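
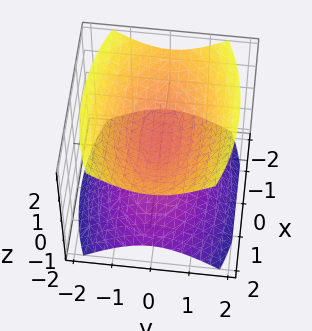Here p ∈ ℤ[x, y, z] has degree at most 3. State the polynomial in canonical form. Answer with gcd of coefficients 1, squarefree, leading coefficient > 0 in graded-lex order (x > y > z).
First, I count 2 distinct pieces. Treating them together as one polynomial.
Then, deg p = 2. Two sheets facing apart; a quadric.
Next, symmetries: the z ↦ −z reflection is a symmetry, so z appears only in even powers; it's symmetric under x → −x, forcing even powers of x; the y ↦ −y reflection is a symmetry, so y appears only in even powers.
Next, checking where it meets the axes: it misses every integer gridline on the x-axis; it misses every integer gridline on the y-axis.
Finally, matching integer coefficients to the picture gives p.

x^2 + 3*y^2 - 3*z^2 + 1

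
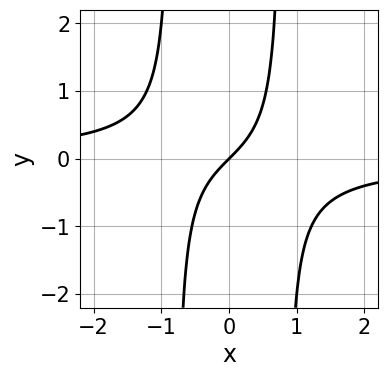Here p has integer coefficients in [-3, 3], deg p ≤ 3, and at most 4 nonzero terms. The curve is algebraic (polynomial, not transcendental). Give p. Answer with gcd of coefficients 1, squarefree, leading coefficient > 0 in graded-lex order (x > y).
3*x^2*y + 2*x - 2*y

(a) Degree: no degree-2 curve has this shape, so deg p = 3.
(b) Observable constraints: one x-axis crossing is at x = 0; it meets the y-axis at y = 0 (among the integer gridlines).
(c) Matching integer coefficients to the picture gives p.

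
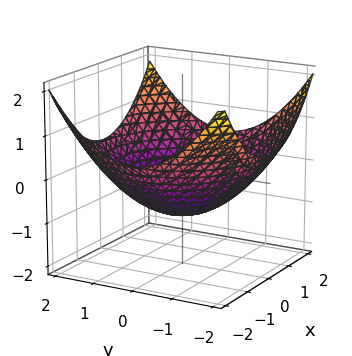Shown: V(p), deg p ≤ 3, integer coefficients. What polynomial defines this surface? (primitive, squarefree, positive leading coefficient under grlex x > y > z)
x^2 + y^2 - 3*z - 3

First, the degree is 2 — no degree-1 surface has this shape.
Next, symmetries: the z-axis is an axis of rotation, so x and y enter only as x² + y².
Then, from the visible intercepts: one z-axis crossing is at z = -1; a circular section at z = 0 has radius between 1 and 2.
Finally, these observations pin down the coefficients.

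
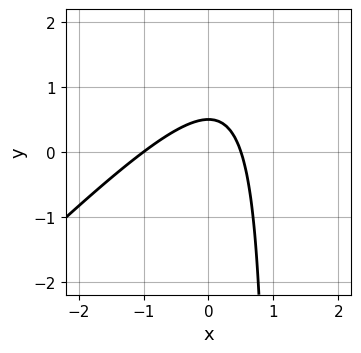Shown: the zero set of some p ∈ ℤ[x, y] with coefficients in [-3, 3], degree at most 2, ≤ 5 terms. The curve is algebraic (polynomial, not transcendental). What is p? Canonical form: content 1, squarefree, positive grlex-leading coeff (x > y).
1. The degree is 2 — no degree-1 curve has this shape.
2. Against the integer gridlines: one x-axis crossing is at x = -1.
3. Fitting integer coefficients to these (and the overall shape) gives p.

2*x^2 - 2*x*y + x + 2*y - 1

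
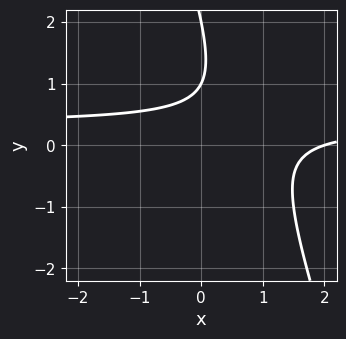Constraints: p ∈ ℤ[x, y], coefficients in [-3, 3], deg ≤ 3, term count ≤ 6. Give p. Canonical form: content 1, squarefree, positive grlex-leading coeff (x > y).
3*x*y + y^2 - x - 3*y + 2

(a) The degree is 2 — the shape is more complex than any degree-1 curve.
(b) From the visible intercepts: among the integer gridlines, it crosses the y-axis at y ∈ {1, 2}; one x-axis crossing is at x = 2.
(c) Together with the visible shape, these determine p as stated.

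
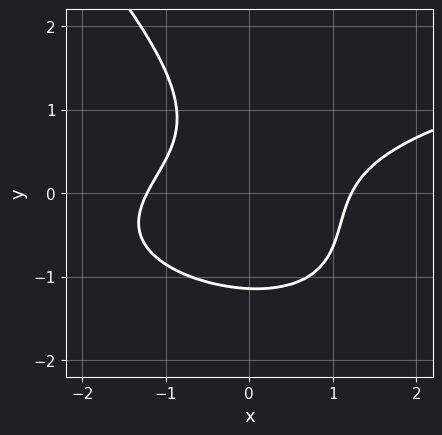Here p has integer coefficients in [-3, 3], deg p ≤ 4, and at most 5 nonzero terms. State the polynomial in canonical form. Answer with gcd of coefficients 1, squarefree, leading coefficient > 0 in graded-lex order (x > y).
2*x*y^2 + 2*y^3 - 2*x^2 + 2*x*y + 3

Degree: the shape is more complex than any degree-2 curve, so deg p = 3.
Putting this together gives p.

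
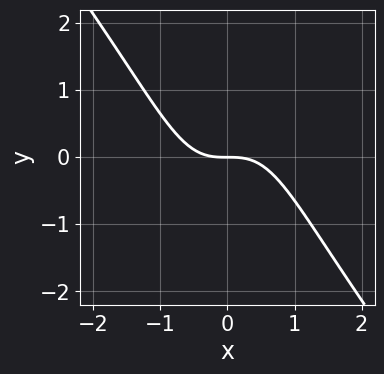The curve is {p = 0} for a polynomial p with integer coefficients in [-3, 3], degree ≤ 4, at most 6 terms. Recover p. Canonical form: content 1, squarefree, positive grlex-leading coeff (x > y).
First, degree: a generic line meets the curve in up to 3 points, so deg p = 3.
Next, from the axis intercepts and sections: it meets the x-axis at x = 0 (among the integer gridlines); one y-axis crossing is at y = 0.
Finally, assembling these constraints gives the stated polynomial.

3*x^3 + x^2*y - x*y^2 + 3*y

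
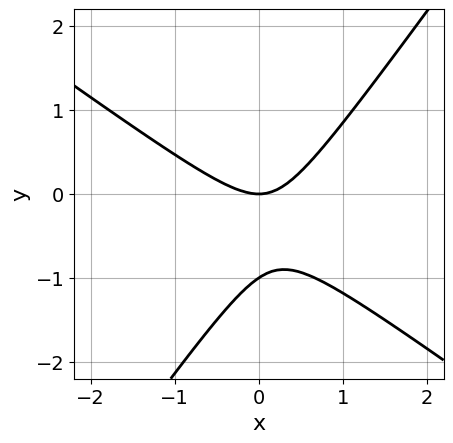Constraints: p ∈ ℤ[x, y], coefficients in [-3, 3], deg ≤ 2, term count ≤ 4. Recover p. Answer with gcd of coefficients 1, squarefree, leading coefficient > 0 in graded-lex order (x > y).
1. Degree: the shape is more complex than any degree-1 curve, so deg p = 2.
2. Reading off the gridlines: among the integer gridlines, it crosses the y-axis at y ∈ {-1, 0}; it crosses the x-axis at the gridline x = 0.
3. Putting this together gives p.

3*x^2 + 2*x*y - 3*y^2 - 3*y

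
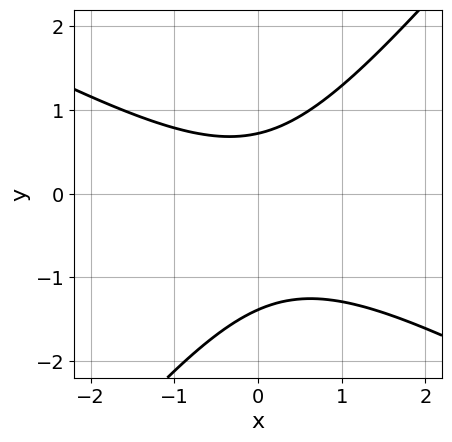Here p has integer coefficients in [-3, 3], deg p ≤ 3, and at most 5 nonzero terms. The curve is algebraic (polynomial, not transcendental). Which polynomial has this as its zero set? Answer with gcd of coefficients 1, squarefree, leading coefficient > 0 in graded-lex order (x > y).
1. deg p = 2.
2. Against the integer gridlines: no x-intercept at any integer in the box.
3. Matching integer coefficients to the picture gives p.

2*x^2 + 2*x*y - 3*y^2 - 2*y + 3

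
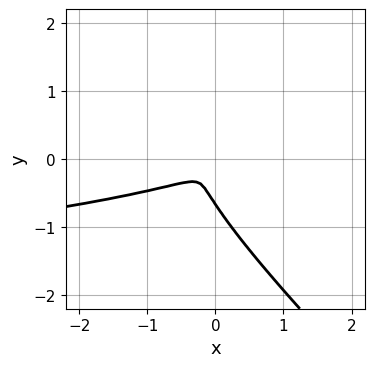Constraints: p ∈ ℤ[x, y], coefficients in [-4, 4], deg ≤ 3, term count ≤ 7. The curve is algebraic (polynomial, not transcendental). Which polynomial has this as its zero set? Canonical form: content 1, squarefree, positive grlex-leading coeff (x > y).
3*x*y^2 + 3*y^3 + x^2 - x*y + 2*y^2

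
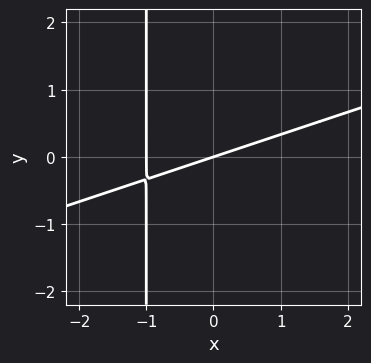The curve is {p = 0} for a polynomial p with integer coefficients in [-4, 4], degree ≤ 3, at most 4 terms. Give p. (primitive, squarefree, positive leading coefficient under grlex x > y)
Degree: a generic line meets the curve in up to 2 points, so deg p = 2.
From the axis intercepts and sections: among the integer gridlines, it crosses the x-axis at x ∈ {-1, 0}; one y-axis crossing is at y = 0.
Matching integer coefficients to the picture gives p.

x^2 - 3*x*y + x - 3*y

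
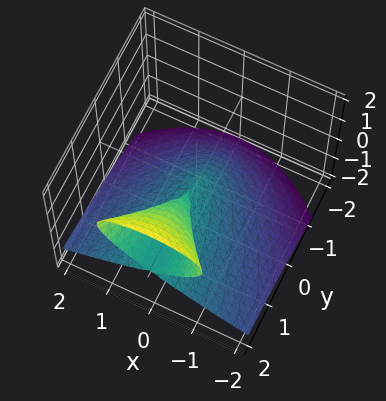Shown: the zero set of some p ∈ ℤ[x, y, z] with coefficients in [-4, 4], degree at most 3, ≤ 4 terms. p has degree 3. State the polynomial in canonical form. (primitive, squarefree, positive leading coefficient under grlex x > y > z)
y*z^2 - z^3 - x^2

1. deg p = 3.
2. Reading off the gridlines: the visible y-axis segment lies entirely on the surface; it crosses the x-axis at the gridline x = 0; one z-axis crossing is at z = 0.
3. Matching integer coefficients to the picture gives p.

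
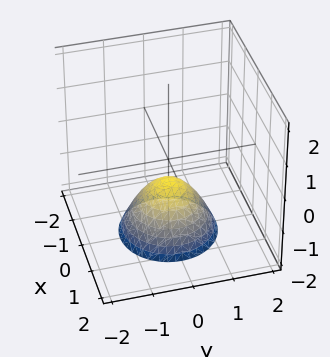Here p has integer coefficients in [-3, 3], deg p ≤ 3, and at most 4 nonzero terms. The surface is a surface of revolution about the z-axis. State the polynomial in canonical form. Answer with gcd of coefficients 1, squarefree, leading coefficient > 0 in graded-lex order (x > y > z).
The degree is 2 — the shape is more complex than any degree-1 surface.
Symmetry: every cross-section ⟂ z is a circle, so x, y appear only via x² + y².
Checking where it meets the axes: it misses every integer gridline on the y-axis; the surface avoids every integer x-axis point in the box.
The integer polynomial consistent with all of this is the stated p.

3*x^2 + 3*y^2 + 3*z + 2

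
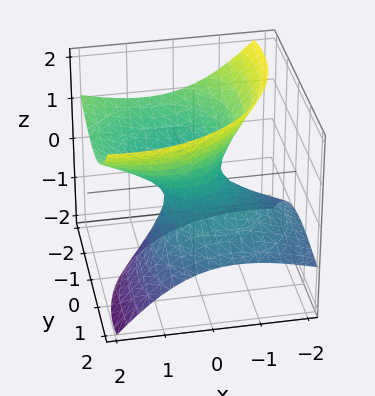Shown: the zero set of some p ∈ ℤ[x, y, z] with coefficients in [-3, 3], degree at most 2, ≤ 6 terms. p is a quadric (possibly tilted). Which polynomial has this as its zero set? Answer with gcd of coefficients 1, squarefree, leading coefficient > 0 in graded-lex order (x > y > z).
(a) The degree is 2 — the shape is more complex than any degree-1 surface.
(b) From the axis intercepts and sections: no z-intercept at any integer in the box.
(c) Matching integer coefficients to the picture gives p.

2*x^2 - 3*x*z + 2*y^2 + 3*y*z - 3*z^2 - 1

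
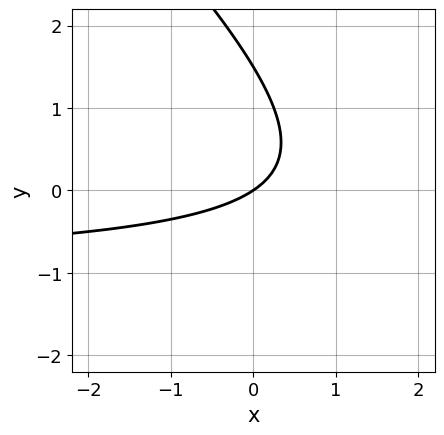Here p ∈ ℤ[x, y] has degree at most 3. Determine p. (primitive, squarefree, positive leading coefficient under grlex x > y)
2*x*y + 2*y^2 + 2*x - 3*y

1. The degree is 2 — a generic line meets the curve in up to 2 points.
2. Checking where it meets the axes: it meets the y-axis at y = 0 (among the integer gridlines); it meets the x-axis at x = 0 (among the integer gridlines).
3. The integer polynomial consistent with all of this is the stated p.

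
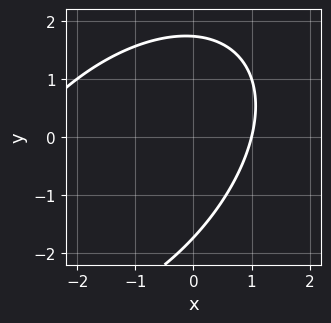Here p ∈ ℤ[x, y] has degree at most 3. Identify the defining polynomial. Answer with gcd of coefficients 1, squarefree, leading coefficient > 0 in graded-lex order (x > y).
x^2 - x*y + y^2 + 2*x - 3

1. The degree is 2 — the shape is more complex than any degree-1 curve.
2. From the visible intercepts: it meets the x-axis at x = 1 (among the integer gridlines).
3. Fitting integer coefficients to these (and the overall shape) gives p.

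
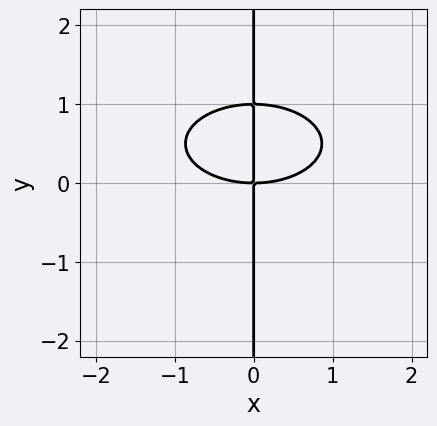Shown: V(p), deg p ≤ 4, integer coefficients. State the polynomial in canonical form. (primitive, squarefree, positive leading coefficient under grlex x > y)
x^3 + 3*x*y^2 - 3*x*y

Degree: no degree-2 curve has this shape, so deg p = 3.
Checking where it meets the axes: the visible y-axis segment lies entirely on the curve; it meets the x-axis at x = 0 (among the integer gridlines).
Matching integer coefficients to the picture gives p.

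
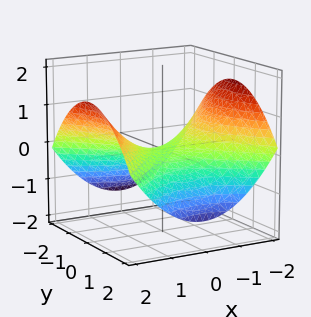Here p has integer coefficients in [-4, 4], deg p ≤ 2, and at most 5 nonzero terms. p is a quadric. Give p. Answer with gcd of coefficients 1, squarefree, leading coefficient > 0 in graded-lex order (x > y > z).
(a) deg p = 2. A hyperbolic paraboloid; a quadric.
(b) Symmetries: the y ↦ −y reflection is a symmetry, so y appears only in even powers; it's symmetric under x → −x, forcing even powers of x.
(c) Against the integer gridlines: it crosses the z-axis at the gridline z = 0; it crosses the y-axis at the gridline y = 0; it crosses the x-axis at the gridline x = 0.
(d) Putting this together gives p.

x^2 - y^2 - 3*z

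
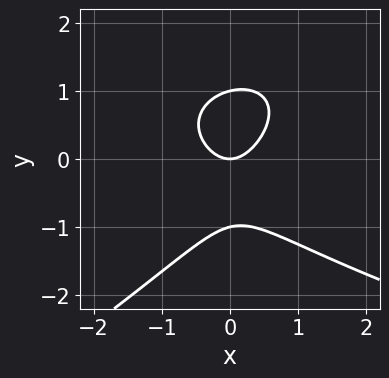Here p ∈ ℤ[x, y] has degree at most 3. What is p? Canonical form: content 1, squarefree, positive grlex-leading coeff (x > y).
Degree: a generic line meets the curve in up to 3 points, so deg p = 3.
From the axis intercepts and sections: it meets the x-axis at x = 0 (among the integer gridlines); among the integer gridlines, it crosses the y-axis at y ∈ {-1, 0, 1}.
Putting this together gives p.

x*y^2 - 2*y^3 - 3*x^2 + 2*y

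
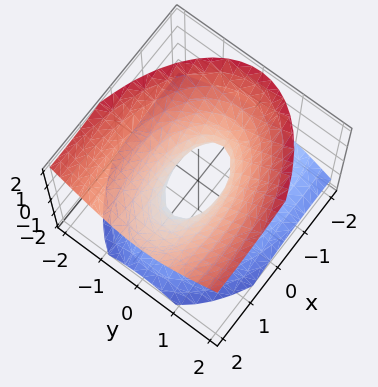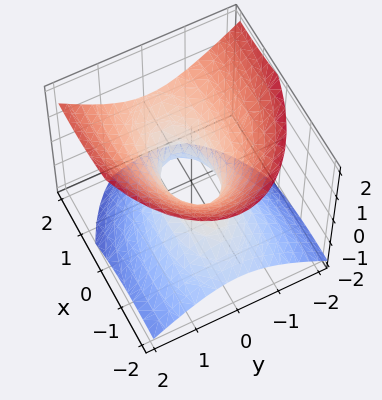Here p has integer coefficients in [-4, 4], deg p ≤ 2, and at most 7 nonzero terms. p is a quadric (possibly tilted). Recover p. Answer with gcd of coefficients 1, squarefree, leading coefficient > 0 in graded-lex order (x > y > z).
(a) deg p = 2. The shape is more complex than any degree-1 surface.
(b) From the axis intercepts and sections: no z-intercept at any integer in the box; among the integer gridlines, it crosses the x-axis at x ∈ {-1, 1}.
(c) Putting this together gives p.

x^2 - 2*x*z + 3*y^2 - 3*z^2 - 1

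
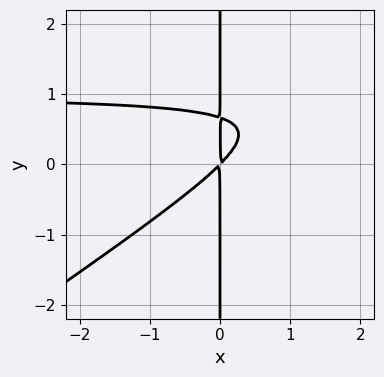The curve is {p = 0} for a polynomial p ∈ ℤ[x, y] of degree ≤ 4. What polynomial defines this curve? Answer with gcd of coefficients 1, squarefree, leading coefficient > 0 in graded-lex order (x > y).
Degree: no degree-2 curve has this shape, so deg p = 3.
Against the integer gridlines: every point of the y-axis in the box is on the curve.
Assembling these constraints gives the stated polynomial.

2*x^2*y - 3*x*y^2 - 2*x^2 + 2*x*y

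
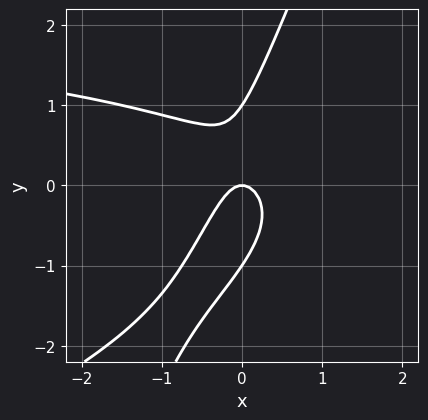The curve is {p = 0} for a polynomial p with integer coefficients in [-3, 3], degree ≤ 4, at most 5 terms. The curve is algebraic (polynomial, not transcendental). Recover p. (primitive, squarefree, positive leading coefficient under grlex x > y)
x^2*y - 3*x*y^2 + y^3 - 3*x^2 - y

deg p = 3. The shape is more complex than any degree-2 curve.
Reading off the gridlines: one x-axis crossing is at x = 0; among the integer gridlines, it crosses the y-axis at y ∈ {-1, 0, 1}.
These observations pin down the coefficients.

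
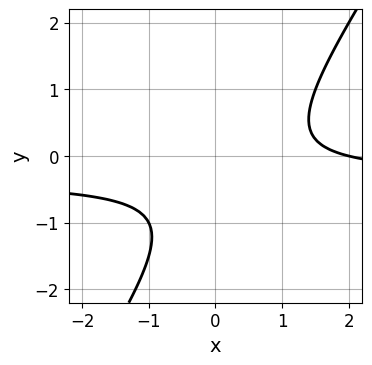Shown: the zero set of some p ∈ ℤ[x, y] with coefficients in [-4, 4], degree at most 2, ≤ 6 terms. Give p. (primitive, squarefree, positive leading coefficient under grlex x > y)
First, degree: the shape is more complex than any degree-1 curve, so deg p = 2.
Then, observable constraints: one x-axis crossing is at x = 2; it misses every integer gridline on the y-axis.
Finally, matching integer coefficients to the picture gives p.

3*x*y - 2*y^2 + x - 2*y - 2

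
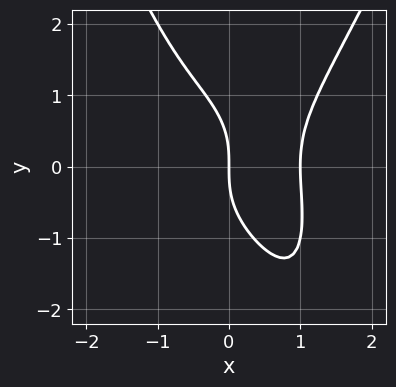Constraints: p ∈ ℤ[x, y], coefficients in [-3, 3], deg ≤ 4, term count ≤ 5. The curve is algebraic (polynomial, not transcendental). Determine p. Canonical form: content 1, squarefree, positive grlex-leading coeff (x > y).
deg p = 4.
Against the integer gridlines: it crosses the y-axis at the gridline y = 0; among the integer gridlines, it crosses the x-axis at x ∈ {0, 1}.
These observations pin down the coefficients.

2*x^4 - x*y^2 - y^3 - 2*x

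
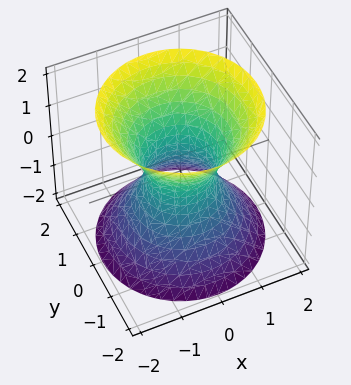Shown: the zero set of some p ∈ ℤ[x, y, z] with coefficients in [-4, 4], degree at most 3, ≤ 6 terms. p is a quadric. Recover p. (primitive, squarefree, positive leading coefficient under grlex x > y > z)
3*x^2 + 3*y^2 - 2*z^2 - 2

(a) The degree is 2 — an hourglass — one-sheet hyperboloid; a quadric.
(b) Symmetries: mirror symmetry z ↦ −z ⇒ only even powers of z; the surface is invariant under rotation about z: p = q(x² + y², z).
(c) From the visible intercepts: it misses every integer gridline on the z-axis; a circular section at z = -2 has radius between 1 and 2.
(d) Matching integer coefficients to the picture gives p.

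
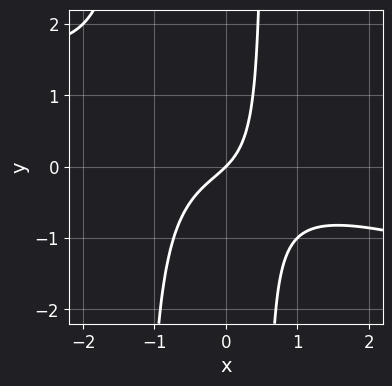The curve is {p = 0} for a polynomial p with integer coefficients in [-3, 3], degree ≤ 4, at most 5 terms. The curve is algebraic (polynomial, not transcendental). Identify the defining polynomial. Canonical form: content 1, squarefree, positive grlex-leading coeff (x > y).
x^3 + 3*x^2*y + 2*x*y + 2*x - 2*y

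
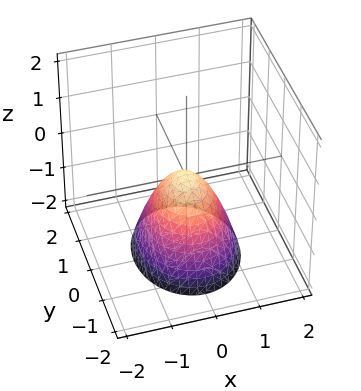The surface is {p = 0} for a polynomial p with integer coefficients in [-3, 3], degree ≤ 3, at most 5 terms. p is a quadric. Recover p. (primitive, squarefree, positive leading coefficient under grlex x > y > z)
1. The degree is 2 — a paraboloid; a quadric.
2. Symmetries: it's symmetric under x → −x, forcing even powers of x; it's symmetric under y → −y, forcing even powers of y.
3. Reading off the gridlines: it crosses the x-axis at the gridline x = 0; one y-axis crossing is at y = 0; it crosses the z-axis at the gridline z = 0.
4. These observations pin down the coefficients.

3*x^2 + 2*y^2 + 2*z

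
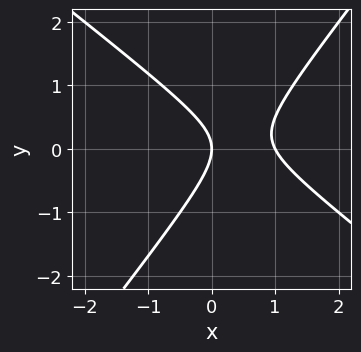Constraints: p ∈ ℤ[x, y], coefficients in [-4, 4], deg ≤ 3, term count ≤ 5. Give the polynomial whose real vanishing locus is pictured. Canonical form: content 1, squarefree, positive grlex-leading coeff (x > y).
The degree is 2 — a generic line meets the curve in up to 2 points.
Checking where it meets the axes: among the integer gridlines, it crosses the x-axis at x ∈ {0, 1}; one y-axis crossing is at y = 0.
Together with the visible shape, these determine p as stated.

2*x^2 + x*y - 2*y^2 - 2*x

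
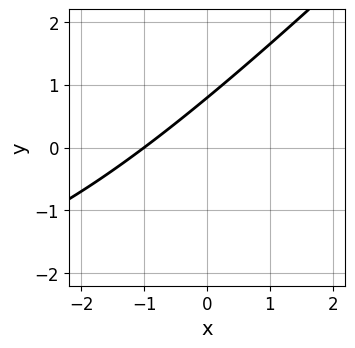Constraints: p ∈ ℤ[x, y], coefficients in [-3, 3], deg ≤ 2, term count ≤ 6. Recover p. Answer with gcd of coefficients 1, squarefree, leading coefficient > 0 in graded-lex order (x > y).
x*y - y^2 + 3*x - 3*y + 3

1. Degree: no degree-1 curve has this shape, so deg p = 2.
2. Observable constraints: it crosses the x-axis at the gridline x = -1.
3. Assembling these constraints gives the stated polynomial.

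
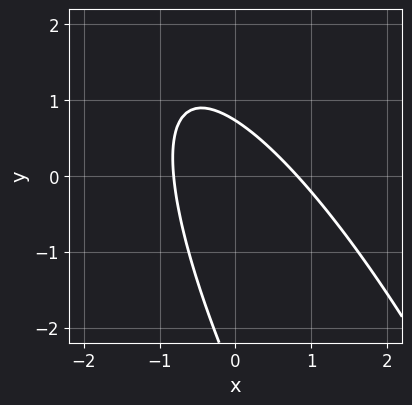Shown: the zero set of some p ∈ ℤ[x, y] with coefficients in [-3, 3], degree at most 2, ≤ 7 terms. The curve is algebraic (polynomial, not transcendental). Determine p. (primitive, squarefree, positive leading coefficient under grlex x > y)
3*x^2 + 3*x*y + y^2 + 2*y - 2

1. Degree: no degree-1 curve has this shape, so deg p = 2.
2. The integer polynomial consistent with all of this is the stated p.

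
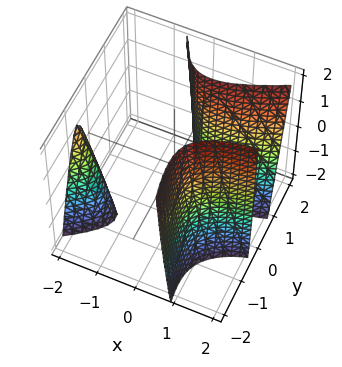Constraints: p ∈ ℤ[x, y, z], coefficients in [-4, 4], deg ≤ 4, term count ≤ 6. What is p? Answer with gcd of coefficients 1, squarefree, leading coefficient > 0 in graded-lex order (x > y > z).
2*x^2*y - 3*x*y^2 + x*y*z - y^3 + 2

First, there are 3 components. Treating them together as one polynomial.
Next, deg p = 3. No degree-2 surface has this shape.
Then, from the axis intercepts and sections: no x-intercept at any integer in the box; the surface avoids every integer z-axis point in the box.
Finally, the integer polynomial consistent with all of this is the stated p.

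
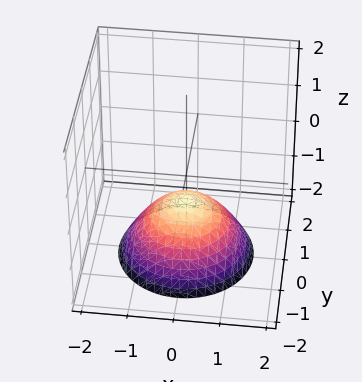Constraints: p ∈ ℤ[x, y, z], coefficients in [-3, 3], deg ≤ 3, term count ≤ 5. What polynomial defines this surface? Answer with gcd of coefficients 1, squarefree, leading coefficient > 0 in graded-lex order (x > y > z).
2*x^2 + 2*y^2 + 3*z + 2

The degree is 2 — the shape is more complex than any degree-1 surface.
Symmetry: the z-axis is an axis of rotation, so x and y enter only as x² + y².
Reading off the gridlines: the surface avoids every integer y-axis point in the box; it misses every integer gridline on the x-axis; a circular section at z = -2 has radius between 1 and 2.
Matching integer coefficients to the picture gives p.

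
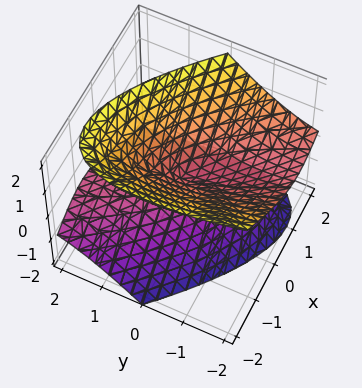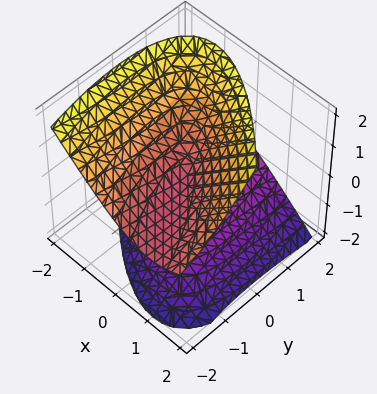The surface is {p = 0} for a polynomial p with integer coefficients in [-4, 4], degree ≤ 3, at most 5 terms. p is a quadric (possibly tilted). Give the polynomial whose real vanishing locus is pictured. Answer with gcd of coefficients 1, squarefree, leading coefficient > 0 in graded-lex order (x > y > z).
3*x^2 + 3*x*y + y^2 + 3*y*z - 3*z^2

1. I count 2 distinct pieces. Treating them together as one polynomial.
2. The degree is 2 — the shape is more complex than any degree-1 surface.
3. Reading off the gridlines: it crosses the x-axis at the gridline x = 0; it crosses the z-axis at the gridline z = 0.
4. Matching integer coefficients to the picture gives p.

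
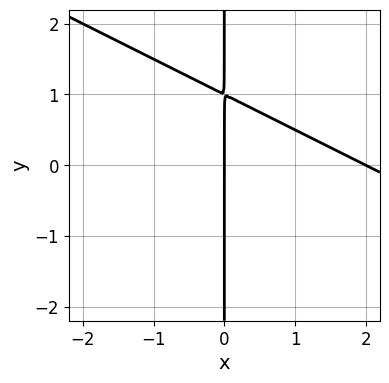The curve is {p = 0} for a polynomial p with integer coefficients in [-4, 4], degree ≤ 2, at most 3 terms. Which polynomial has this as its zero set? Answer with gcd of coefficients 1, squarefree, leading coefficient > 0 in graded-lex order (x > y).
x^2 + 2*x*y - 2*x

The degree is 2 — no degree-1 curve has this shape.
Reading off the gridlines: every point of the y-axis in the box is on the curve; among the integer gridlines, it crosses the x-axis at x ∈ {0, 2}.
The integer polynomial consistent with all of this is the stated p.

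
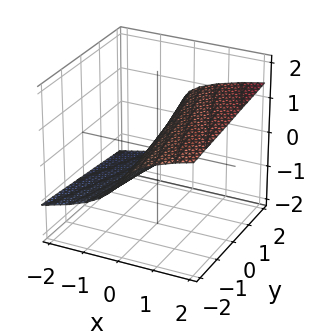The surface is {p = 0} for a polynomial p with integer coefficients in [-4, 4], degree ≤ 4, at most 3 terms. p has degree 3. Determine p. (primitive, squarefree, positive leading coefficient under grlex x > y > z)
3*z^3 - y*z - 3*x

(a) The degree is 3 — the shape is more complex than any degree-2 surface.
(b) From the axis intercepts and sections: it crosses the z-axis at the gridline z = 0; it crosses the x-axis at the gridline x = 0; every point of the y-axis in the box is on the surface.
(c) Solving for integer coefficients yields p as stated.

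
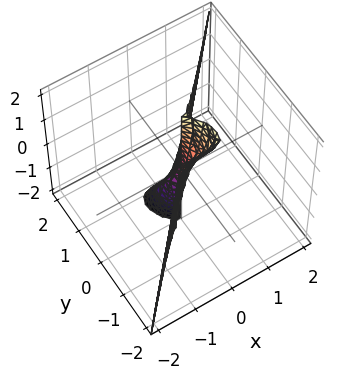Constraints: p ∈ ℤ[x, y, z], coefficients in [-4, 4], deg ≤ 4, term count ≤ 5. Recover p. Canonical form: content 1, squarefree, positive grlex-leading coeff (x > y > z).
First, degree: the shape is more complex than any degree-2 surface, so deg p = 3.
Next, from the visible intercepts: one y-axis crossing is at y = 0; it meets the x-axis at x = 0 (among the integer gridlines); the visible z-axis segment lies entirely on the surface.
Finally, putting this together gives p.

3*x^3 - 2*y^3 - y^2*z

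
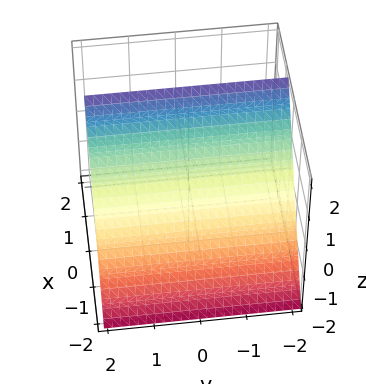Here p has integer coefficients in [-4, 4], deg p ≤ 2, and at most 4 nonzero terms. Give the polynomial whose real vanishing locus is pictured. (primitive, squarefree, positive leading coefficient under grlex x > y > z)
3*x - 2*z + 2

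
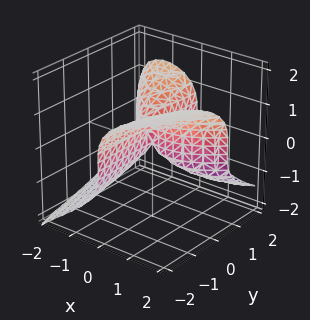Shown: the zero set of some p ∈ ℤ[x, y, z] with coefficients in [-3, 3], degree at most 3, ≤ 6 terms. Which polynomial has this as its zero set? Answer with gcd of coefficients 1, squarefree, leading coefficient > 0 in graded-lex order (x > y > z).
1. The degree is 3 — no degree-2 surface has this shape.
2. Observable constraints: the x-axis gridline crossings are at x ∈ {0, 1}; one z-axis crossing is at z = 0.
3. Putting this together gives p. Check: (0, 2, 0) on the y-axis lies on the surface, and p(0, 2, 0) = 0. ✓

x^3 - 2*z^3 - x^2 - 3*x*y + z^2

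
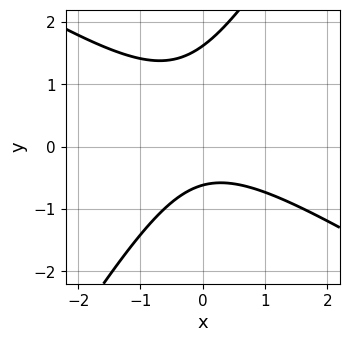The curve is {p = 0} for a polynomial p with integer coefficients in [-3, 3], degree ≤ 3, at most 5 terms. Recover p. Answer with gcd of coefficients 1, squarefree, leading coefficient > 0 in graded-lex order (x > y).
x^2 + x*y - y^2 + y + 1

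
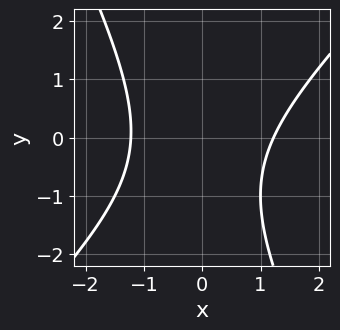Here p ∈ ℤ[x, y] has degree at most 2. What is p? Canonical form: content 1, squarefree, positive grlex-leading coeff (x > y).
2*x^2 - x*y - y^2 - y - 3

First, the degree is 2 — the shape is more complex than any degree-1 curve.
Then, against the integer gridlines: the curve avoids every integer y-axis point in the box.
Finally, putting this together gives p.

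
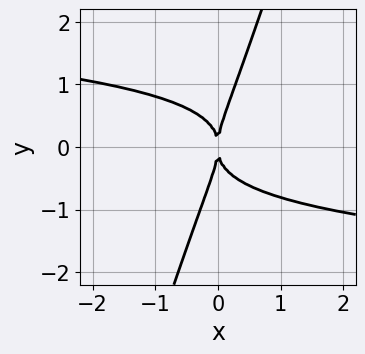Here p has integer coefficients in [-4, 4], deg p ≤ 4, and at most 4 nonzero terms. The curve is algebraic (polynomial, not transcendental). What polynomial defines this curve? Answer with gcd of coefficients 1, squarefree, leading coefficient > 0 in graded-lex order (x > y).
(a) Degree: no degree-3 curve has this shape, so deg p = 4.
(b) From the visible intercepts: one x-axis crossing is at x = 0; it meets the y-axis at y = 0 (among the integer gridlines).
(c) Putting this together gives p.

3*x*y^3 - y^4 + 2*x^2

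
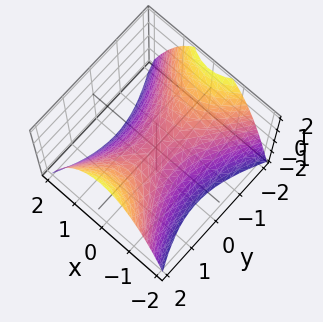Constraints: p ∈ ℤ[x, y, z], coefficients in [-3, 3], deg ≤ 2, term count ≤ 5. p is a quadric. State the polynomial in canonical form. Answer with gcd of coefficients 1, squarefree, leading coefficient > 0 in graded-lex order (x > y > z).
2*x^2 - y^2 + 2*z

1. The degree is 2 — a hyperbolic paraboloid; a quadric.
2. Symmetries: the y ↦ −y reflection is a symmetry, so y appears only in even powers; it's symmetric under x → −x, forcing even powers of x.
3. Against the integer gridlines: one z-axis crossing is at z = 0; one y-axis crossing is at y = 0; one x-axis crossing is at x = 0.
4. These observations pin down the coefficients.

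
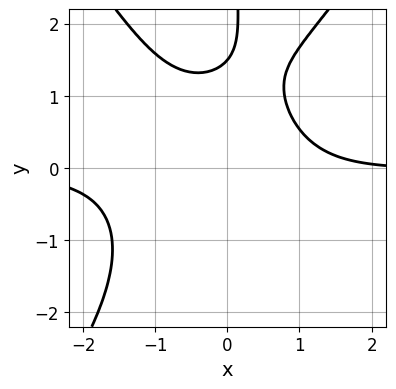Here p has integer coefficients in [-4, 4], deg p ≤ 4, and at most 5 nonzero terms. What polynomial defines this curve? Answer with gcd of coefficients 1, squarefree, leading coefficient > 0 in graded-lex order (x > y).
2*x^3*y - x*y^3 + x + 2*y - 3

First, the degree is 4 — the shape is more complex than any degree-3 curve.
Then, checking where it meets the axes: it misses every integer gridline on the x-axis.
Finally, assembling these constraints gives the stated polynomial.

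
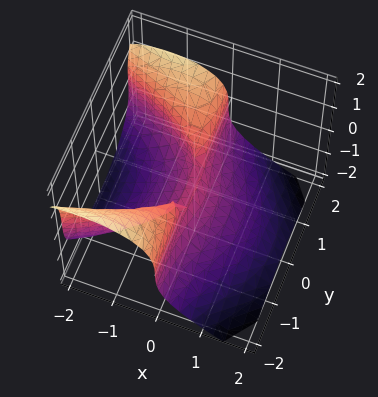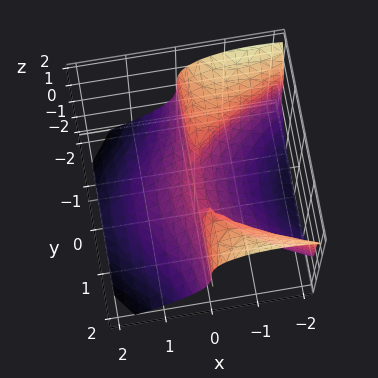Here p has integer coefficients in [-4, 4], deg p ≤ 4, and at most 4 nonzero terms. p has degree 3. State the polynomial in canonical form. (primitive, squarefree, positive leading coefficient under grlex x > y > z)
1. The degree is 3 — a generic line meets the surface in up to 3 points.
2. Against the integer gridlines: it crosses the x-axis at the gridline x = 0; the visible y-axis segment lies entirely on the surface; one z-axis crossing is at z = 0.
3. The integer polynomial consistent with all of this is the stated p.

2*x*y^2 + 2*z^3 + 3*x^2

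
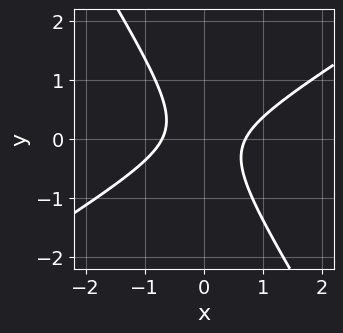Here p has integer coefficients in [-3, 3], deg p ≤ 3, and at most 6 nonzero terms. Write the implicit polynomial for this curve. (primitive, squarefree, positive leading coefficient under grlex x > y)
2*x^2 - 2*x*y - 2*y^2 - 1

1. Degree: no degree-1 curve has this shape, so deg p = 2.
2. Observable constraints: the curve avoids every integer y-axis point in the box.
3. Matching integer coefficients to the picture gives p.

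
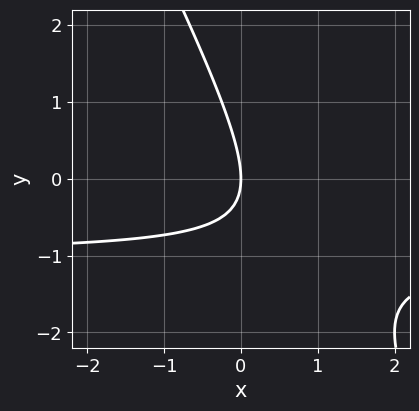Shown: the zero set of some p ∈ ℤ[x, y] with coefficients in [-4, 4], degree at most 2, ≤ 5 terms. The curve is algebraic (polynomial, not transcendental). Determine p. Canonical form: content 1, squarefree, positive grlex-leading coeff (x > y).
deg p = 2. A generic line meets the curve in up to 2 points.
Observable constraints: it crosses the y-axis at the gridline y = 0; it crosses the x-axis at the gridline x = 0.
Putting this together gives p.

2*x*y + y^2 + 2*x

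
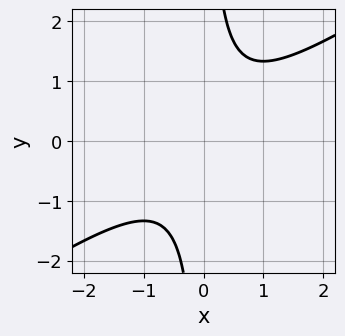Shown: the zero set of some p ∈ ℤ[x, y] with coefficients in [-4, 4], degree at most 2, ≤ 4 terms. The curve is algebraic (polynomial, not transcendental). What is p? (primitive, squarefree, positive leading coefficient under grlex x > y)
The degree is 2 — no degree-1 curve has this shape.
Observable constraints: it misses every integer gridline on the y-axis; it misses every integer gridline on the x-axis.
Assembling these constraints gives the stated polynomial.

2*x^2 - 3*x*y + 2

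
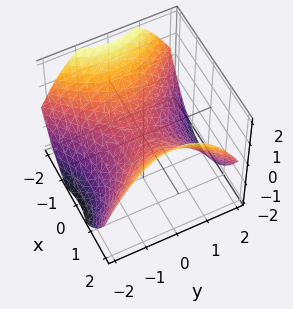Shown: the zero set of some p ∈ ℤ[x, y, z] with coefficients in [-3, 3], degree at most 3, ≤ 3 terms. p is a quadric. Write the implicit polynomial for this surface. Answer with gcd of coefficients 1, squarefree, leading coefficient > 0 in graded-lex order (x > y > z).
First, deg p = 2.
Then, symmetries: it's symmetric under y → −y, forcing even powers of y; mirror symmetry x ↦ −x ⇒ only even powers of x.
Next, checking where it meets the axes: it crosses the y-axis at the gridline y = 0; it crosses the x-axis at the gridline x = 0; it crosses the z-axis at the gridline z = 0.
Finally, the integer polynomial consistent with all of this is the stated p.

x^2 - y^2 - 2*z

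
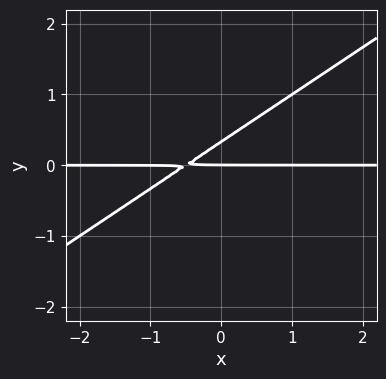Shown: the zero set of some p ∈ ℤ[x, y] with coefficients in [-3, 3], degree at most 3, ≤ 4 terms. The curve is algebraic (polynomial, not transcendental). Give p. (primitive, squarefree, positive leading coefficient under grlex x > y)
Degree: no degree-1 curve has this shape, so deg p = 2.
Checking where it meets the axes: the visible x-axis segment lies entirely on the curve; it crosses the y-axis at the gridline y = 0.
Together with the visible shape, these determine p as stated.

2*x*y - 3*y^2 + y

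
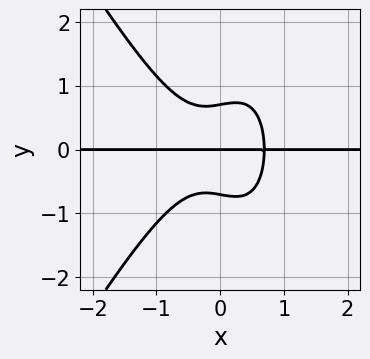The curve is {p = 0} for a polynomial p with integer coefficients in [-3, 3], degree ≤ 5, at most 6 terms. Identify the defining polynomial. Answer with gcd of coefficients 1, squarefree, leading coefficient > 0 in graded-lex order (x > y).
Degree: a generic line meets the curve in up to 4 points, so deg p = 4.
Checking where it meets the axes: it crosses the y-axis at the gridline y = 0; the visible x-axis segment lies entirely on the curve.
These observations pin down the coefficients.

3*x^3*y - x*y^3 + 2*y^3 - y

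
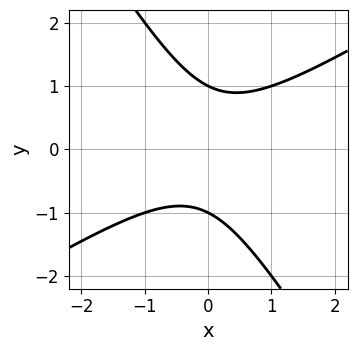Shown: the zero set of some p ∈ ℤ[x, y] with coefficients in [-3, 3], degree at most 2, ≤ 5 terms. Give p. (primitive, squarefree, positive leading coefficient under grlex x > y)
x^2 - x*y - y^2 + 1

1. Degree: no degree-1 curve has this shape, so deg p = 2.
2. From the visible intercepts: among the integer gridlines, it crosses the y-axis at y ∈ {-1, 1}; no x-intercept at any integer in the box.
3. These observations pin down the coefficients.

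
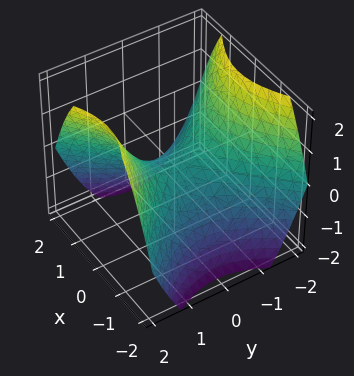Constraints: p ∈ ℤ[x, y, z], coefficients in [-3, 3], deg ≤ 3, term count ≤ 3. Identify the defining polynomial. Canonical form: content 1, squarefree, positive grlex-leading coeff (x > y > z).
2*x^2 - 2*y^2 + 3*z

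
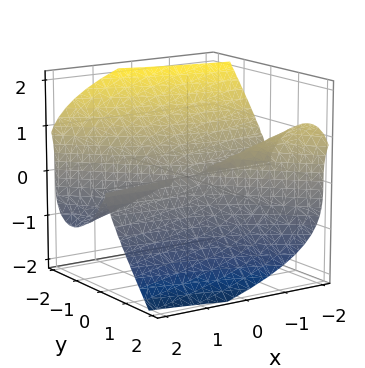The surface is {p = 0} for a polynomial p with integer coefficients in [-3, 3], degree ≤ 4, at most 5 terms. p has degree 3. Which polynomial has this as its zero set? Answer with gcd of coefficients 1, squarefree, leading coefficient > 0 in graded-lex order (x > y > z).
First, degree: the shape is more complex than any degree-2 surface, so deg p = 3.
Then, against the integer gridlines: it crosses the z-axis at the gridline z = 0; it crosses the y-axis at the gridline y = 0.
Finally, matching integer coefficients to the picture gives p. Check: (-2, 0, 0) on the x-axis lies on the surface, and p(-2, 0, 0) = 0. ✓

x*y^2 + y^3 + z^3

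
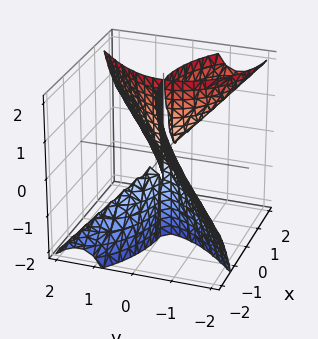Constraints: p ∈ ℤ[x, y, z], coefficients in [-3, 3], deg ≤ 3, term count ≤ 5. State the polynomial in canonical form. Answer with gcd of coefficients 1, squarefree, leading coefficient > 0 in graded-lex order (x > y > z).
x^3 + 3*x*y*z - 2*y^3

(a) There are 2 components.
(b) The degree is 3 — the shape is more complex than any degree-2 surface.
(c) From the axis intercepts and sections: the visible z-axis segment lies entirely on the surface; it crosses the x-axis at the gridline x = 0; one y-axis crossing is at y = 0.
(d) Matching integer coefficients to the picture gives p.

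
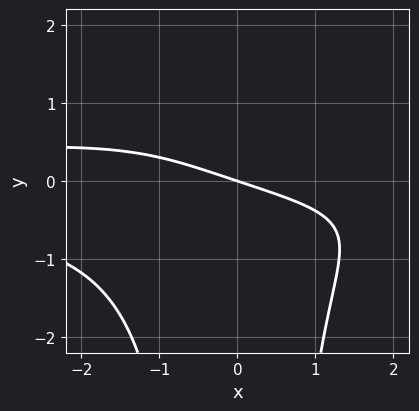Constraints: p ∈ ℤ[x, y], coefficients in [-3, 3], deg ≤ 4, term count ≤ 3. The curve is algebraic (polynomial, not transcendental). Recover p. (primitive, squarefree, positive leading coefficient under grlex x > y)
Degree: no degree-3 curve has this shape, so deg p = 4.
Checking where it meets the axes: it crosses the x-axis at the gridline x = 0; it crosses the y-axis at the gridline y = 0.
These observations pin down the coefficients.

x^2*y^2 + x + 3*y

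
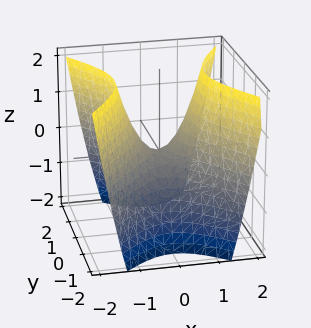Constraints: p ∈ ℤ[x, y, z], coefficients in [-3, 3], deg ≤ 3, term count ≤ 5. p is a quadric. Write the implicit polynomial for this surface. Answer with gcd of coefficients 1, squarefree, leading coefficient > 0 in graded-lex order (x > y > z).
3*x^2 - 2*y^2 - 2*z

First, deg p = 2. A saddle surface; a quadric.
Then, symmetries: it's symmetric under y → −y, forcing even powers of y; it's symmetric under x → −x, forcing even powers of x.
Then, observable constraints: one z-axis crossing is at z = 0; one x-axis crossing is at x = 0; it crosses the y-axis at the gridline y = 0.
Finally, these observations pin down the coefficients.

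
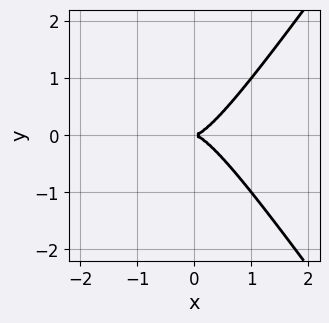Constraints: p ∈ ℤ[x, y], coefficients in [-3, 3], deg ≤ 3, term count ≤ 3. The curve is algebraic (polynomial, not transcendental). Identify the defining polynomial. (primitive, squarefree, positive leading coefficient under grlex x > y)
2*x^3 - x*y^2 - y^2

(a) deg p = 3. A generic line meets the curve in up to 3 points.
(b) Symmetries: it's symmetric under y → −y, forcing even powers of y.
(c) Against the integer gridlines: it crosses the y-axis at the gridline y = 0; it crosses the x-axis at the gridline x = 0.
(d) Putting this together gives p.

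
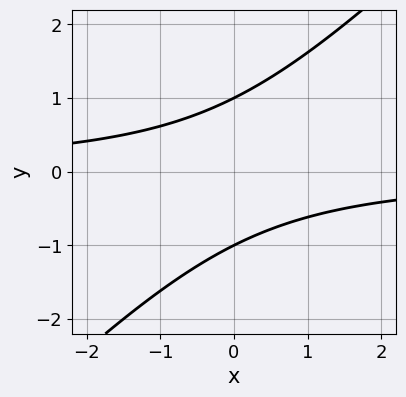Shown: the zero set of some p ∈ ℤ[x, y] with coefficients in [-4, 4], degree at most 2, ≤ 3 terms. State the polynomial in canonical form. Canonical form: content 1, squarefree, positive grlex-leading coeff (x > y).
The degree is 2 — no degree-1 curve has this shape.
Against the integer gridlines: the curve avoids every integer x-axis point in the box; the y-axis gridline crossings are at y ∈ {-1, 1}.
These observations pin down the coefficients.

x*y - y^2 + 1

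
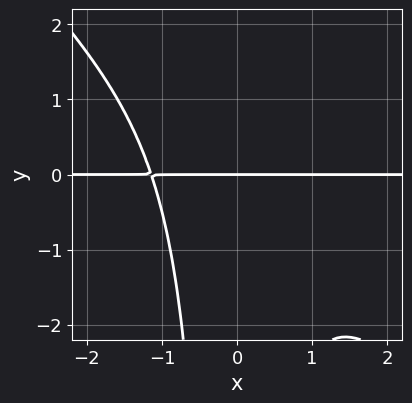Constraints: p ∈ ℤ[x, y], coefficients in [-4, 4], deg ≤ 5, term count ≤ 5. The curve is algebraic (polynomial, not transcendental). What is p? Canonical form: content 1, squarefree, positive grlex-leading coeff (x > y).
2*x^3*y + 2*x^2*y^2 + 3*y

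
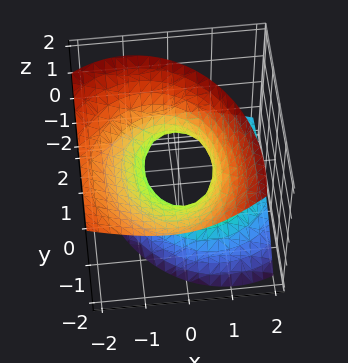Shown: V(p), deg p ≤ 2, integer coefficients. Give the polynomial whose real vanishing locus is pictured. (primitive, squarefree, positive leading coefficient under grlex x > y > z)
3*x^2 + 3*x*z + 2*y^2 + 3*y*z - 3*z^2 - 2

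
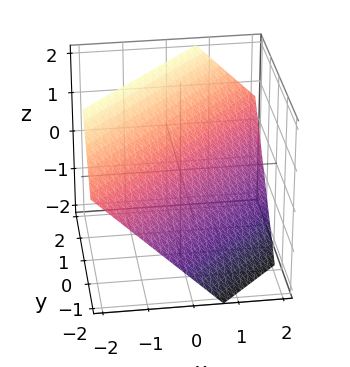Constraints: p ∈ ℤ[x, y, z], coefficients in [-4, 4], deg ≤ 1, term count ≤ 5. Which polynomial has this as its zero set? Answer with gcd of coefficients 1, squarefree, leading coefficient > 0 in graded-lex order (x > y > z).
3*x - 3*y + 3*z - 2

(a) deg p = 1. Every cross-section is a straight line — this is a plane.
(b) Putting this together gives p.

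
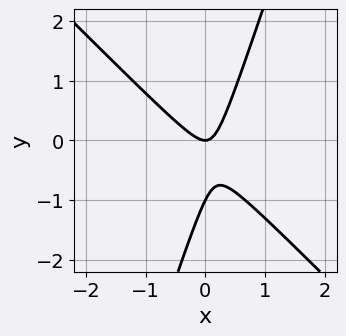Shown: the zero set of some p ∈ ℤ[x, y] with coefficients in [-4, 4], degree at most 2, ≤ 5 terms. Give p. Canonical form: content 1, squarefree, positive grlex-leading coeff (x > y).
First, the degree is 2 — the shape is more complex than any degree-1 curve.
Next, against the integer gridlines: it meets the x-axis at x = 0 (among the integer gridlines); among the integer gridlines, it crosses the y-axis at y ∈ {-1, 0}.
Finally, the integer polynomial consistent with all of this is the stated p.

3*x^2 + 2*x*y - y^2 - y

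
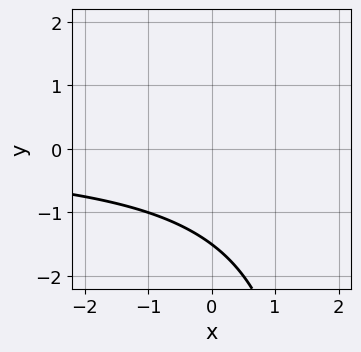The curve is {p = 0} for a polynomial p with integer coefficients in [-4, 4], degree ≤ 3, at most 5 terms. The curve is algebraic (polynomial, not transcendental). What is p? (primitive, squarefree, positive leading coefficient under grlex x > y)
(a) Degree: a generic line meets the curve in up to 2 points, so deg p = 2.
(b) Observable constraints: it misses every integer gridline on the x-axis.
(c) Matching integer coefficients to the picture gives p.

x*y - 2*y - 3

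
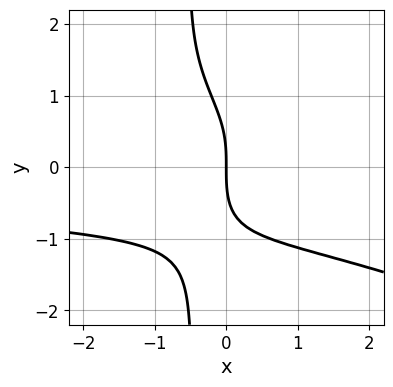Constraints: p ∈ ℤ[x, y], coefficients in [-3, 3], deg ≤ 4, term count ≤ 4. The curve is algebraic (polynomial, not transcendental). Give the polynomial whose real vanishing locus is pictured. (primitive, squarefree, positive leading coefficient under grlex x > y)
First, deg p = 4. No degree-3 curve has this shape.
Next, checking where it meets the axes: one y-axis crossing is at y = 0; it meets the x-axis at x = 0 (among the integer gridlines).
Finally, fitting integer coefficients to these (and the overall shape) gives p.

x^2*y^2 + 2*x*y^3 + y^3 + 3*x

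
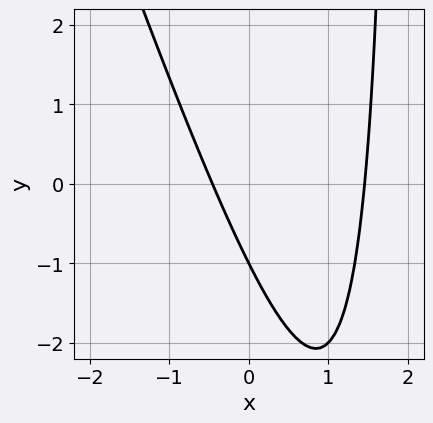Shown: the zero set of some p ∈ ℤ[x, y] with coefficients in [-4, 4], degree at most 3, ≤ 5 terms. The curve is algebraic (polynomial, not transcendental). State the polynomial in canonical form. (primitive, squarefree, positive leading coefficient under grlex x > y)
3*x^2 + x*y - 3*x - 2*y - 2

1. deg p = 2. The shape is more complex than any degree-1 curve.
2. Checking where it meets the axes: it crosses the y-axis at the gridline y = -1.
3. These observations pin down the coefficients.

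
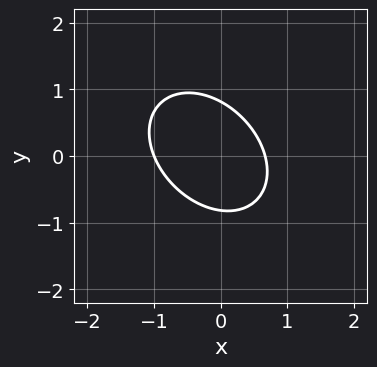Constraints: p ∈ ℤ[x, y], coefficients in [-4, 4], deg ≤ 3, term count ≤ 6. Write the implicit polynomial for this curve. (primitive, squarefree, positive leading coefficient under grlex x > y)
1. deg p = 2.
2. Reading off the gridlines: one x-axis crossing is at x = -1.
3. The integer polynomial consistent with all of this is the stated p.

3*x^2 + 2*x*y + 3*y^2 + x - 2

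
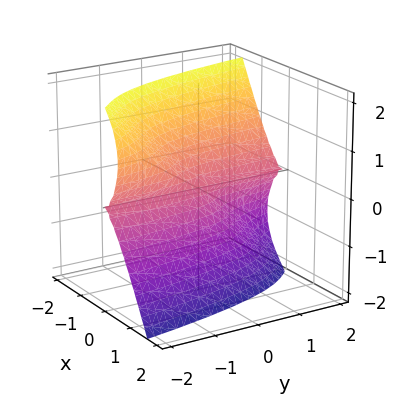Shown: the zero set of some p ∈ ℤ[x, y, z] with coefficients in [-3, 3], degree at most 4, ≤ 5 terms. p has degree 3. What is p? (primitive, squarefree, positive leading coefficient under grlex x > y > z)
1. Degree: a generic line meets the surface in up to 3 points, so deg p = 3.
2. From the axis intercepts and sections: it meets the z-axis at z = 0 (among the integer gridlines); it meets the x-axis at x = 0 (among the integer gridlines); every point of the y-axis in the box is on the surface.
3. Fitting integer coefficients to these (and the overall shape) gives p.

3*x^3 + x*z^2 + y*z^2 + z^3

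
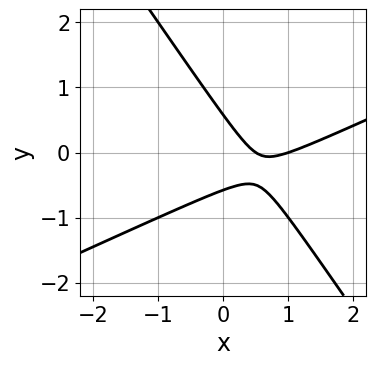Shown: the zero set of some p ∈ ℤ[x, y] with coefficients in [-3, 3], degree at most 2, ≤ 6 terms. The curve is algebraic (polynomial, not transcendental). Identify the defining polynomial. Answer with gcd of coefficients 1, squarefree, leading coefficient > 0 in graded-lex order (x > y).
2*x^2 - 3*x*y - 3*y^2 - 3*x + 1

deg p = 2. A generic line meets the curve in up to 2 points.
From the visible intercepts: it crosses the x-axis at the gridline x = 1.
The integer polynomial consistent with all of this is the stated p.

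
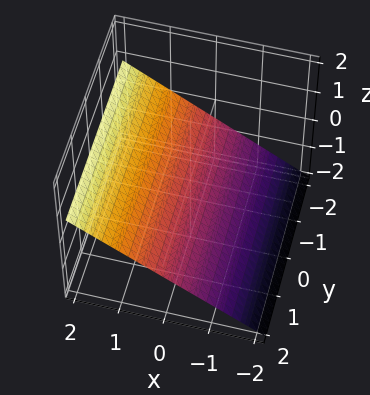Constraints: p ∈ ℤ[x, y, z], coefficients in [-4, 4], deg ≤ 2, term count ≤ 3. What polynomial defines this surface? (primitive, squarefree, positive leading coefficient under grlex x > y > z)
1. Degree: the surface is flat (a plane), so deg p = 1.
2. Against the integer gridlines: it meets the x-axis at x = 1 (among the integer gridlines); no y-intercept at any integer in the box.
3. The integer polynomial consistent with all of this is the stated p.

2*x - 3*z - 2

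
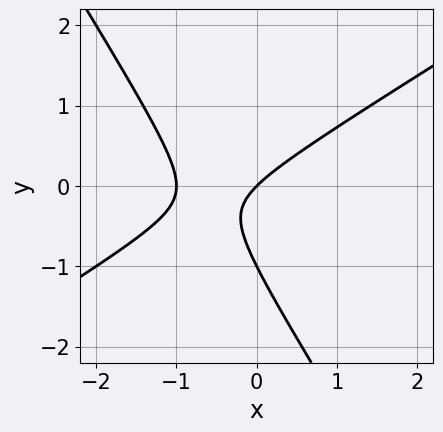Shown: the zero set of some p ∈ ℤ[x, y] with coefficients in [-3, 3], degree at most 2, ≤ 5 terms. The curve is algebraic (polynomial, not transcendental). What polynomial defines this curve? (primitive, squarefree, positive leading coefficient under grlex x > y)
deg p = 2.
Checking where it meets the axes: the x-axis gridline crossings are at x ∈ {-1, 0}; the y-axis gridline crossings are at y ∈ {-1, 0}.
The integer polynomial consistent with all of this is the stated p.

x^2 - x*y - y^2 + x - y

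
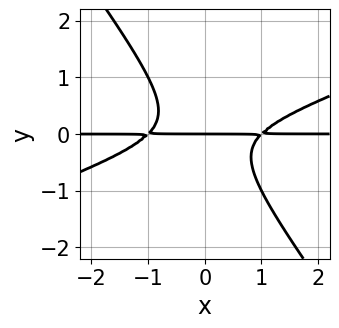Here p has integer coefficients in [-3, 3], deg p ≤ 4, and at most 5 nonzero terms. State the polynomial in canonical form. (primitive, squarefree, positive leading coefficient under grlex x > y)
Degree: no degree-2 curve has this shape, so deg p = 3.
From the visible intercepts: it meets the y-axis at y = 0 (among the integer gridlines); every point of the x-axis in the box is on the curve.
Matching integer coefficients to the picture gives p.

x^2*y - 2*x*y^2 - 2*y^3 - y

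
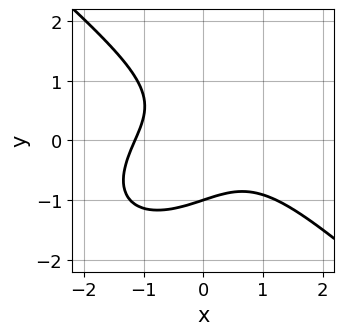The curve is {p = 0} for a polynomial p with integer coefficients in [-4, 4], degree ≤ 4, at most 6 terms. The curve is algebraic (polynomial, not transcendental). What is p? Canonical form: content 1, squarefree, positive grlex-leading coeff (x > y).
2*x^3 + 3*y^3 + 3*x*y + 3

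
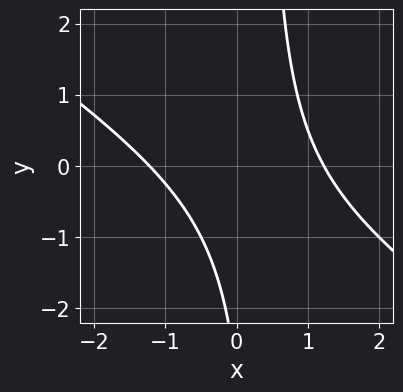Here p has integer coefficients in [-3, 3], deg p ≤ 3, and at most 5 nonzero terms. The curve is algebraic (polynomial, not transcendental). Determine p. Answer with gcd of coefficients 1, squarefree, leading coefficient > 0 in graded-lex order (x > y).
Degree: no degree-1 curve has this shape, so deg p = 2.
From the axis intercepts and sections: no y-intercept at any integer in the box.
Assembling these constraints gives the stated polynomial.

2*x^2 + 3*x*y - y - 3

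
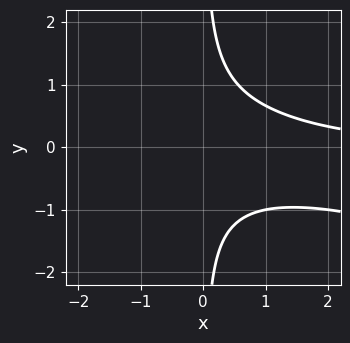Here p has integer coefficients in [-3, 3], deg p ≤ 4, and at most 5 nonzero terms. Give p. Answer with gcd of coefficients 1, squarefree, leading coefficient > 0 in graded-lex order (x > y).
x^2*y + 3*x*y^2 - 2

deg p = 3. The shape is more complex than any degree-2 curve.
Against the integer gridlines: the curve avoids every integer x-axis point in the box; no y-intercept at any integer in the box.
Putting this together gives p.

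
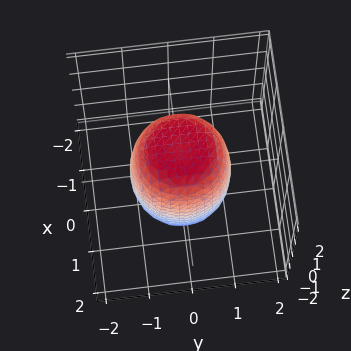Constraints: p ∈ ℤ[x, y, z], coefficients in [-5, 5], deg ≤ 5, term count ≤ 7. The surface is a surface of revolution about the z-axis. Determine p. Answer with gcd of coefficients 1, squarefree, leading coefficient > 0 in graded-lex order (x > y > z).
2*x^4 + 4*x^2*y^2 + 2*y^4 - x^2 - y^2 + z^2 - 2

1. Degree: a generic line meets the surface in up to 4 points, so deg p = 4.
2. Symmetries: rotational symmetry about the z-axis ⇒ p depends on x, y only through x² + y².
3. Reading off the gridlines: a circular section at z = 1 has radius exactly 1.
4. These observations pin down the coefficients.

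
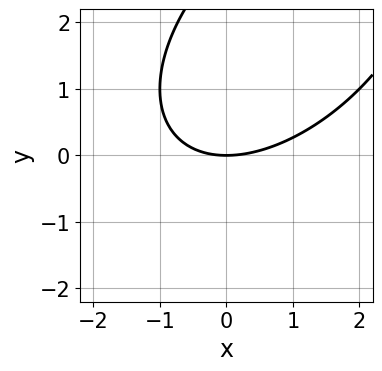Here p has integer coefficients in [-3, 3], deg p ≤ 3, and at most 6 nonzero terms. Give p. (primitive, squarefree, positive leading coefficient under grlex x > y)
deg p = 2.
From the visible intercepts: it meets the y-axis at y = 0 (among the integer gridlines); one x-axis crossing is at x = 0.
Matching integer coefficients to the picture gives p.

x^2 - x*y + y^2 - 3*y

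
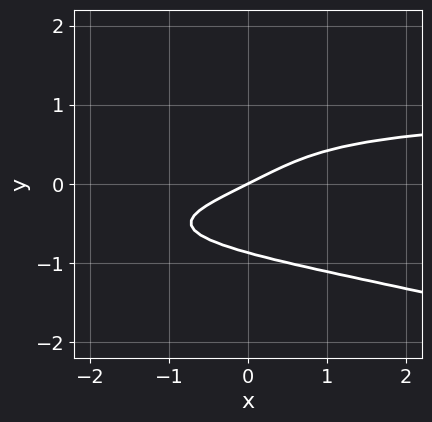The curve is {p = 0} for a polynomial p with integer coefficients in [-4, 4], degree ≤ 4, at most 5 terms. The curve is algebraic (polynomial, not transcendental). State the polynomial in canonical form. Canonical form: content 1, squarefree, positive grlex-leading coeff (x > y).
1. Degree: no degree-3 curve has this shape, so deg p = 4.
2. Checking where it meets the axes: it crosses the x-axis at the gridline x = 0; one y-axis crossing is at y = 0.
3. Matching integer coefficients to the picture gives p.

x*y^3 + 3*y^4 - x + 2*y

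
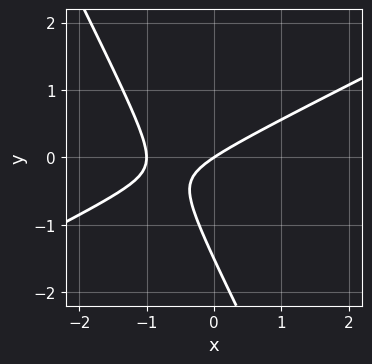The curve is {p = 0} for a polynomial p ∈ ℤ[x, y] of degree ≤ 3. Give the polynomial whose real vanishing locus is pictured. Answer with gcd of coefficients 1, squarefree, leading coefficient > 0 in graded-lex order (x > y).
1. deg p = 2. A generic line meets the curve in up to 2 points.
2. Reading off the gridlines: among the integer gridlines, it crosses the x-axis at x ∈ {-1, 0}; one y-axis crossing is at y = 0.
3. Solving for integer coefficients yields p as stated.

2*x^2 - 3*x*y - 2*y^2 + 2*x - 3*y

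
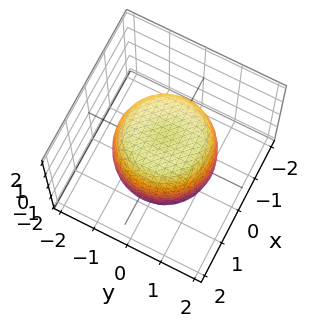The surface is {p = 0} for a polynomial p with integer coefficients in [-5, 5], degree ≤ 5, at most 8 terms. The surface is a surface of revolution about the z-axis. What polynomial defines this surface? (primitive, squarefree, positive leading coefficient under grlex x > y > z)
2*x^4 + 4*x^2*y^2 + 2*y^4 - 2*x^2 - 2*y^2 + 2*z^2 - 3

1. The degree is 4 — the shape is more complex than any degree-3 surface.
2. Symmetry: every cross-section ⟂ z is a circle, so x, y appear only via x² + y².
3. From the axis intercepts and sections: a circular section at z = -1 has radius between 1 and 2.
4. Assembling these constraints gives the stated polynomial.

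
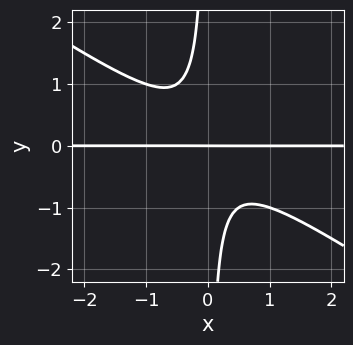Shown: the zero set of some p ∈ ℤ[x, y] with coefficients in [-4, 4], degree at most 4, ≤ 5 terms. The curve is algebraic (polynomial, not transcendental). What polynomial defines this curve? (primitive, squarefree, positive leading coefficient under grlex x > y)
(a) The degree is 3 — a generic line meets the curve in up to 3 points.
(b) From the axis intercepts and sections: the visible x-axis segment lies entirely on the curve; it meets the y-axis at y = 0 (among the integer gridlines).
(c) Assembling these constraints gives the stated polynomial.

2*x^2*y + 3*x*y^2 + y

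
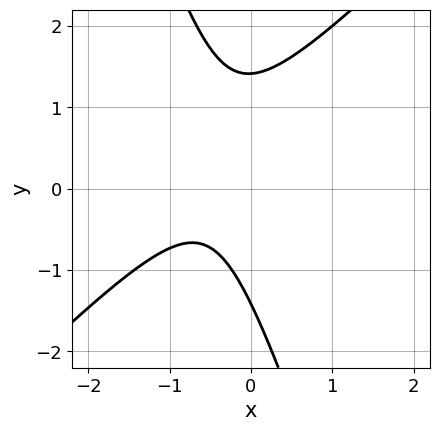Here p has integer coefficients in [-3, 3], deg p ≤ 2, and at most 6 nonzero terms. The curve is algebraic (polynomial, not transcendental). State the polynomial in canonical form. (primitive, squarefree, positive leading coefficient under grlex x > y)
(a) deg p = 2. A generic line meets the curve in up to 2 points.
(b) Observable constraints: the curve avoids every integer x-axis point in the box.
(c) Solving for integer coefficients yields p as stated.

3*x^2 - 2*x*y - y^2 + 3*x + 2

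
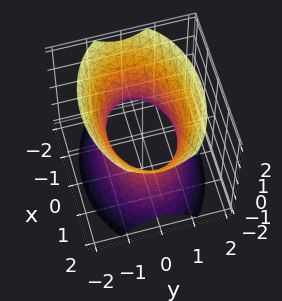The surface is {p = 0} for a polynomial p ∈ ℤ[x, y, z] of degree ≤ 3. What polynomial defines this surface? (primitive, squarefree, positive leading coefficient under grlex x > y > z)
x^2 + 2*y^2 - z^2 - 2

1. deg p = 2. One connected sheet with a waist; a quadric.
2. Symmetries: mirror symmetry z ↦ −z ⇒ only even powers of z; the x ↦ −x reflection is a symmetry, so x appears only in even powers; it's symmetric under y → −y, forcing even powers of y.
3. From the visible intercepts: the surface avoids every integer z-axis point in the box; the y-axis gridline crossings are at y ∈ {-1, 1}.
4. Fitting integer coefficients to these (and the overall shape) gives p.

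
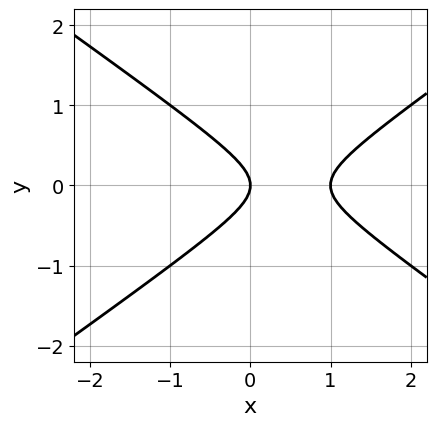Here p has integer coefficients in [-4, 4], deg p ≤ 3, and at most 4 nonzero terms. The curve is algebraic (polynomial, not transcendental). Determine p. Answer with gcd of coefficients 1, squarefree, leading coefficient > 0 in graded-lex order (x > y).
First, degree: a generic line meets the curve in up to 2 points, so deg p = 2.
Then, symmetries: it's symmetric under y → −y, forcing even powers of y.
Next, reading off the gridlines: it crosses the y-axis at the gridline y = 0; among the integer gridlines, it crosses the x-axis at x ∈ {0, 1}.
Finally, together with the visible shape, these determine p as stated.

x^2 - 2*y^2 - x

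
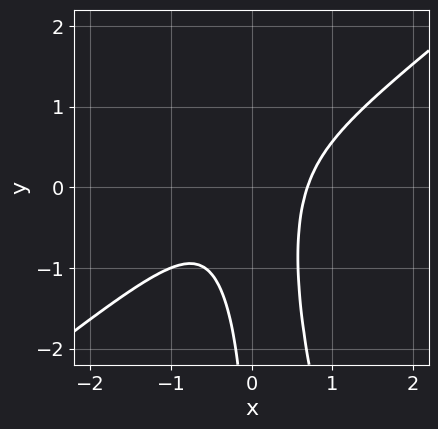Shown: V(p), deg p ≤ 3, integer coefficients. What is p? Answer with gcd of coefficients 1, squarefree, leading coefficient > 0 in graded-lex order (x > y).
3*x^3 - 3*x^2*y - x*y^2 - 1

First, degree: no degree-2 curve has this shape, so deg p = 3.
Then, observable constraints: it misses every integer gridline on the y-axis.
Finally, matching integer coefficients to the picture gives p.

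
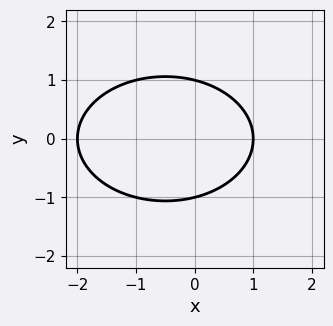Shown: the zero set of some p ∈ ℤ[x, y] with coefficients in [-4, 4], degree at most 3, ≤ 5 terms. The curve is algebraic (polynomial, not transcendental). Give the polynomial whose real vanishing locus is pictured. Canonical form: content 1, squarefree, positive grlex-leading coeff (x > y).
First, deg p = 2.
Then, symmetries: the y ↦ −y reflection is a symmetry, so y appears only in even powers.
Next, from the visible intercepts: among the integer gridlines, it crosses the y-axis at y ∈ {-1, 1}; the x-axis gridline crossings are at x ∈ {-2, 1}.
Finally, together with the visible shape, these determine p as stated.

x^2 + 2*y^2 + x - 2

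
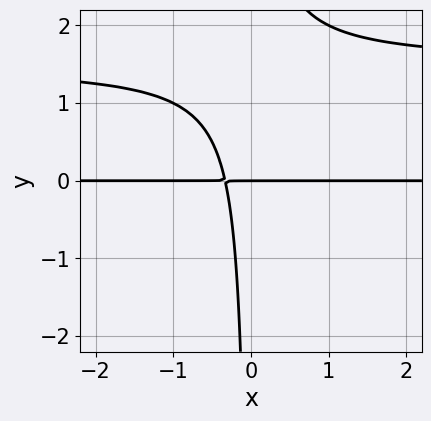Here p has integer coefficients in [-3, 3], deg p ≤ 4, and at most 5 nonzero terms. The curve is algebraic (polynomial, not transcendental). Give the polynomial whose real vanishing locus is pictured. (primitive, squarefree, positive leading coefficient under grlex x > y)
2*x*y^2 - 3*x*y - y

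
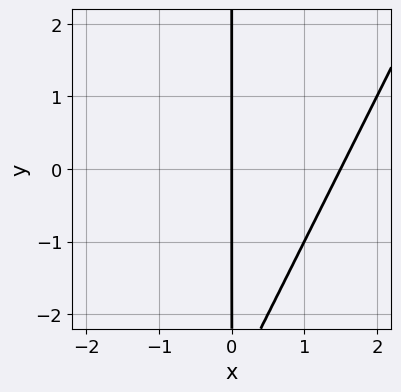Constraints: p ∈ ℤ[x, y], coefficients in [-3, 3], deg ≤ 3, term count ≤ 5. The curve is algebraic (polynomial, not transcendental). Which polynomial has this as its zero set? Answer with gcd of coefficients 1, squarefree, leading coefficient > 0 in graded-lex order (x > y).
2*x^2 - x*y - 3*x

deg p = 2.
Against the integer gridlines: it crosses the x-axis at the gridline x = 0; every point of the y-axis in the box is on the curve.
Putting this together gives p.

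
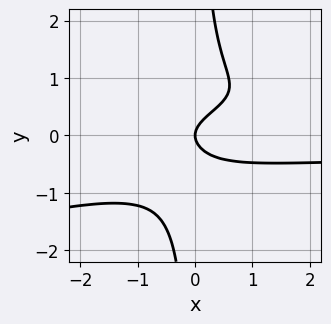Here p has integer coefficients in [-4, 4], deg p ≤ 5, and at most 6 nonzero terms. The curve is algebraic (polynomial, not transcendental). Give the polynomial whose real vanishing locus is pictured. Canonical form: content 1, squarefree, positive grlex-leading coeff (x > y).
x^2*y^2 - 3*x*y^3 + 2*y^2 - x

Degree: the shape is more complex than any degree-3 curve, so deg p = 4.
Against the integer gridlines: one x-axis crossing is at x = 0; it crosses the y-axis at the gridline y = 0.
Putting this together gives p.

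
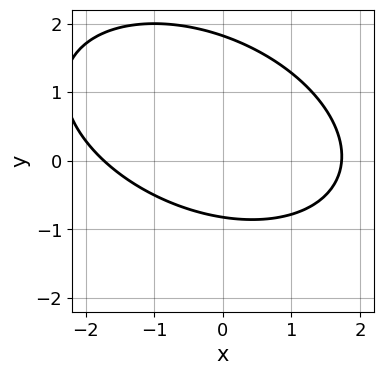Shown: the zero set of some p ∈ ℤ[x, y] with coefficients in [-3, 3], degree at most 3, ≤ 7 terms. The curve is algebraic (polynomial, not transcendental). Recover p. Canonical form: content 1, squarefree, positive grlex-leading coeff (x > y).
x^2 + x*y + 2*y^2 - 2*y - 3

(a) The degree is 2 — the shape is more complex than any degree-1 curve.
(b) Putting this together gives p.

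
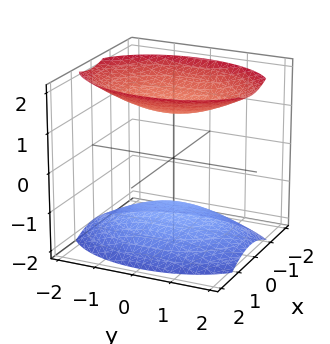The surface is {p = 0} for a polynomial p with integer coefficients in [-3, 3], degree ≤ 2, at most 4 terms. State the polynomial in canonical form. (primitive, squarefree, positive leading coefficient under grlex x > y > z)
2*x^2 + y^2 - 2*z^2 + 3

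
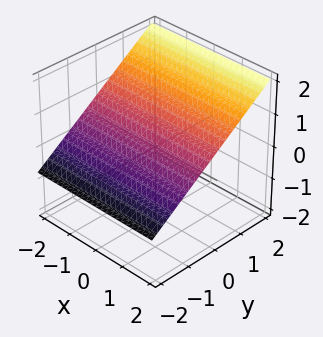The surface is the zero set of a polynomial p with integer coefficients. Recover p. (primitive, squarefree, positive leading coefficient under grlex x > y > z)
2*y - 3*z + 2

(a) The degree is 1 — every cross-section is a straight line — this is a plane.
(b) Checking where it meets the axes: it meets the y-axis at y = -1 (among the integer gridlines); the surface avoids every integer x-axis point in the box.
(c) Fitting integer coefficients to these (and the overall shape) gives p.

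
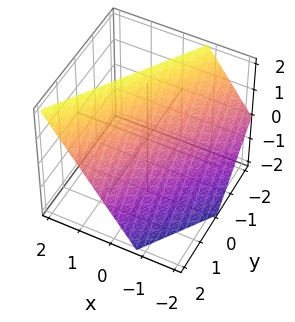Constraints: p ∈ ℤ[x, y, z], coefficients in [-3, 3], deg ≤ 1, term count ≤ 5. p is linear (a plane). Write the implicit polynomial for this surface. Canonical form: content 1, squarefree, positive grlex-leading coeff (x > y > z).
3*x - 2*y - 2*z + 2

1. deg p = 1.
2. Observable constraints: one y-axis crossing is at y = 1; one z-axis crossing is at z = 1.
3. Solving for integer coefficients yields p as stated.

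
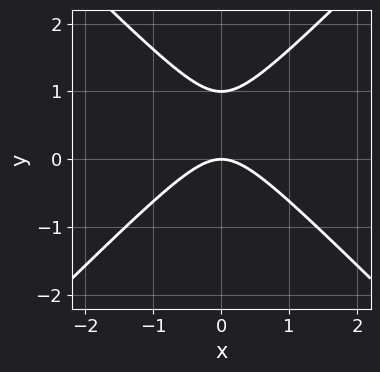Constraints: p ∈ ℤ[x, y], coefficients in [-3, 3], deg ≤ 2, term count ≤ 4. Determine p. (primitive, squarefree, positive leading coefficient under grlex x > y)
First, deg p = 2. No degree-1 curve has this shape.
Then, symmetries: it's symmetric under x → −x, forcing even powers of x.
Next, reading off the gridlines: one x-axis crossing is at x = 0; among the integer gridlines, it crosses the y-axis at y ∈ {0, 1}.
Finally, fitting integer coefficients to these (and the overall shape) gives p.

x^2 - y^2 + y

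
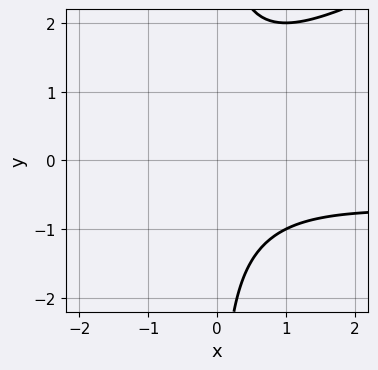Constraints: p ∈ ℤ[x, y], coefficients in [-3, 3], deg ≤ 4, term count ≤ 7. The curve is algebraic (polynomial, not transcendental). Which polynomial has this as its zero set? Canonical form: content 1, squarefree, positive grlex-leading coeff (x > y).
x^2*y - 2*x*y^2 + x^2 + x*y + 3

1. deg p = 3.
2. Against the integer gridlines: the curve avoids every integer y-axis point in the box; the curve avoids every integer x-axis point in the box.
3. The integer polynomial consistent with all of this is the stated p.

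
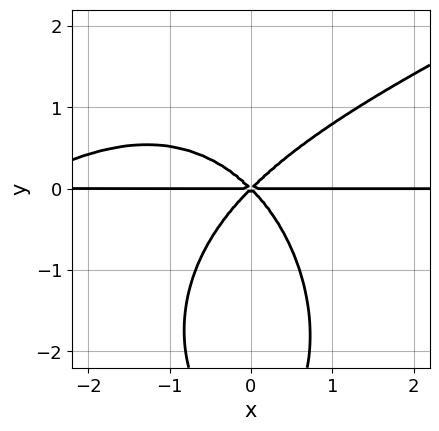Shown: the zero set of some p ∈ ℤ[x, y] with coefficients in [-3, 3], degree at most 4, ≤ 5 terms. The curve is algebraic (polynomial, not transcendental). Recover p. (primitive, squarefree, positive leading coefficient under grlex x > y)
(a) Degree: a generic line meets the curve in up to 4 points, so deg p = 4.
(b) Against the integer gridlines: one y-axis crossing is at y = 0; the visible x-axis segment lies entirely on the curve.
(c) Putting this together gives p.

x^3*y - 2*x^2*y^2 - y^4 + 3*x^2*y - 3*y^3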